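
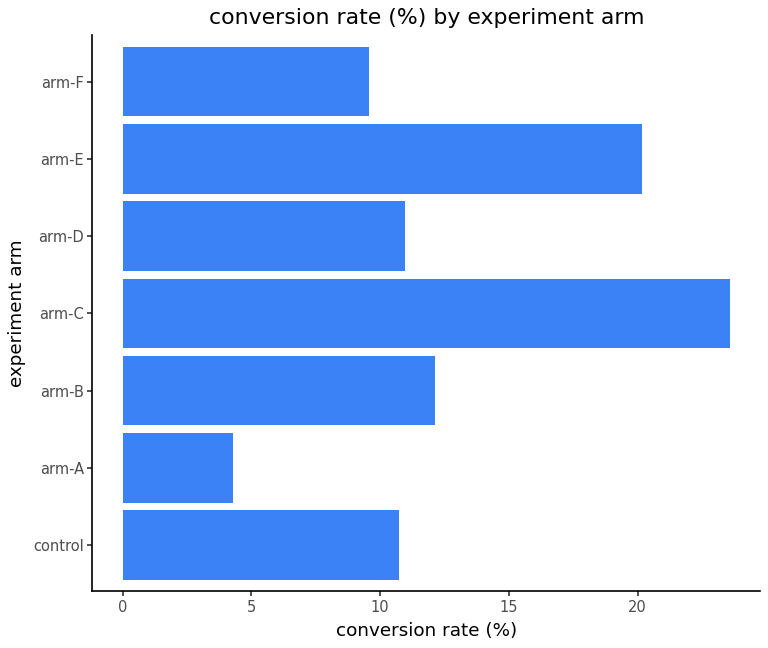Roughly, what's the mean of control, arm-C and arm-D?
≈ 15

(10 + 24 + 10) / 3 ≈ 15.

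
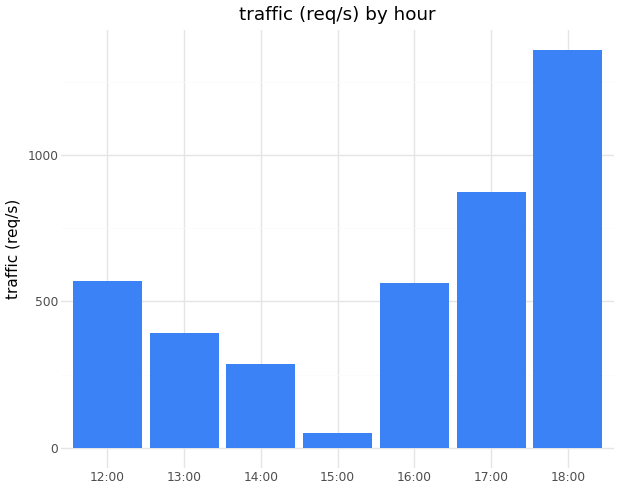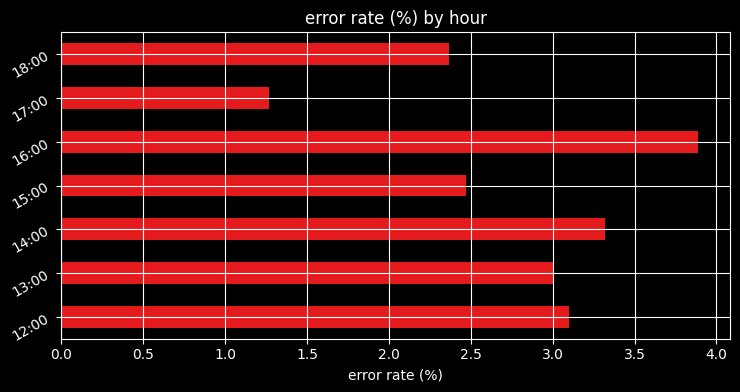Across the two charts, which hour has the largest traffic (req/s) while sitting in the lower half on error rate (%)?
18:00

Chart 2 median error rate (%) ≈ 3; below-median hours: 15:00, 17:00, 18:00. Among those, 18:00 has the highest traffic (req/s) (≈ 1400).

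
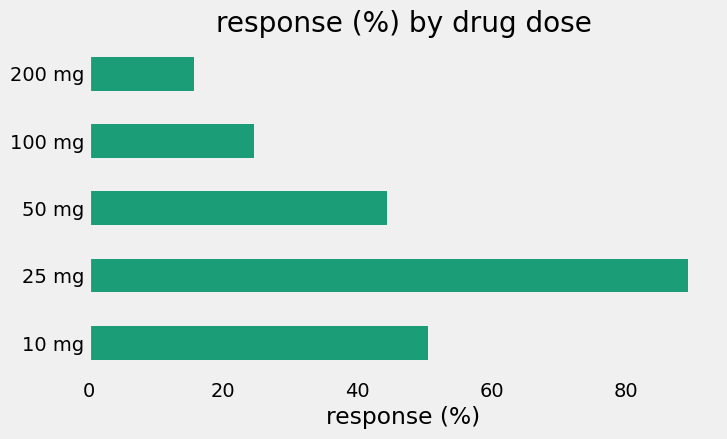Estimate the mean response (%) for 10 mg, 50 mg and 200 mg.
≈ 37

(50 + 40 + 20) / 3 ≈ 37.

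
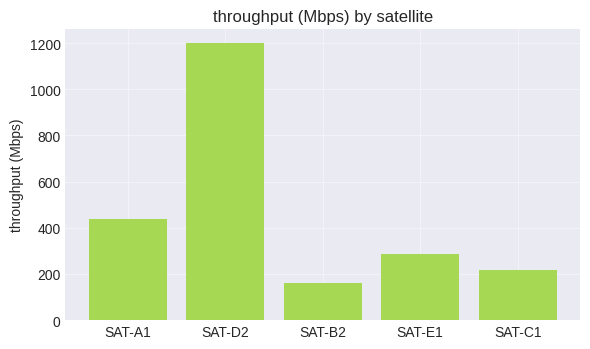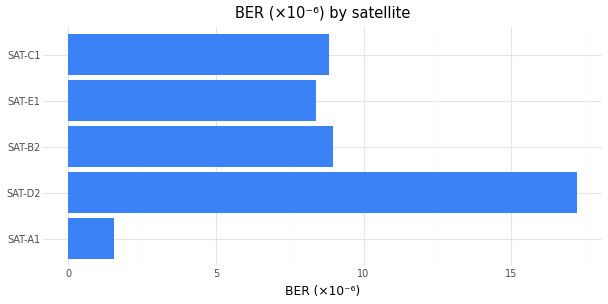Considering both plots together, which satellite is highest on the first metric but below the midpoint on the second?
SAT-A1

Chart 2 median BER (×10⁻⁶) ≈ 8; below-median satellites: SAT-A1, SAT-E1. Among those, SAT-A1 has the highest throughput (Mbps) (≈ 400).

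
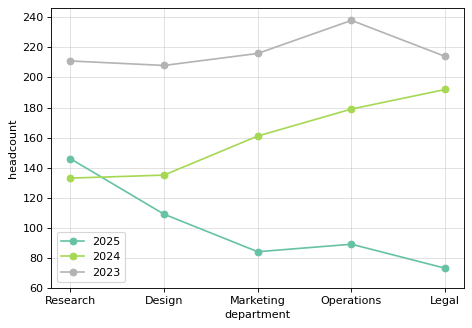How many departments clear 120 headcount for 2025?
Above 120: Research.

1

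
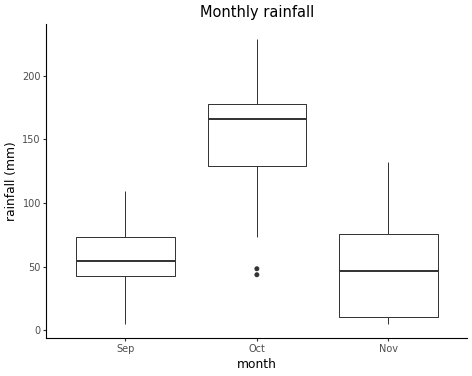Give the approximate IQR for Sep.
≈ 30

Q3 ≈ 70, Q1 ≈ 40; IQR ≈ 30.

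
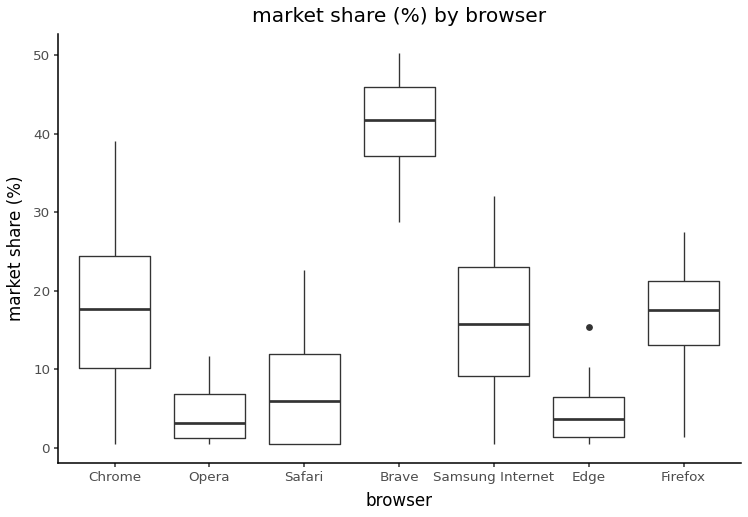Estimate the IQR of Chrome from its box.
≈ 15

Q3 ≈ 25, Q1 ≈ 10; IQR ≈ 15.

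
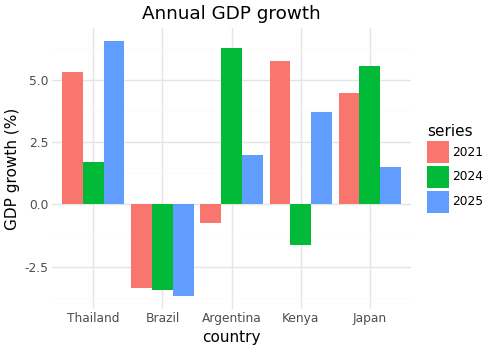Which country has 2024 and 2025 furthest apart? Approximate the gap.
Kenya: 2024 ≈ -2, 2025 ≈ 4 → gap ≈ 6. Next-largest (Thailand) is only ≈ 5.

Kenya, ≈ 6 %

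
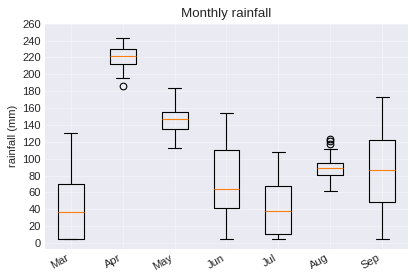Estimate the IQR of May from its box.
Q3 ≈ 160, Q1 ≈ 140; IQR ≈ 20.

≈ 20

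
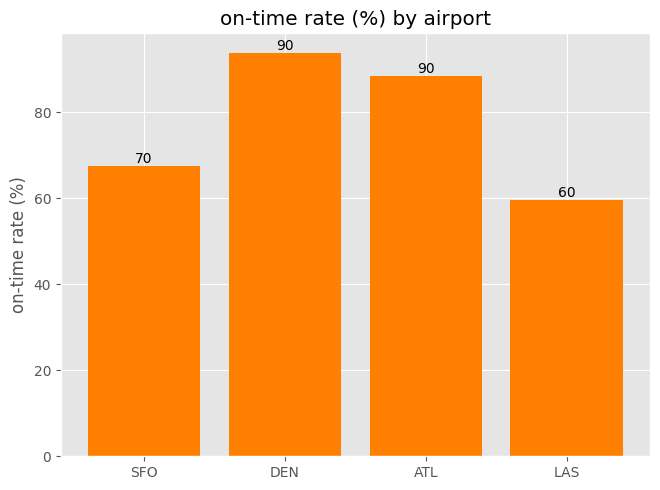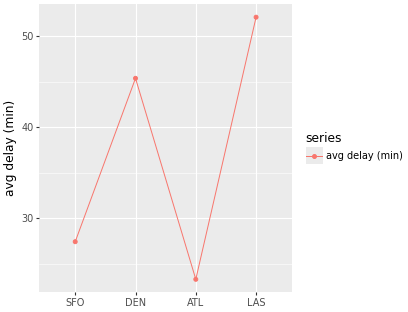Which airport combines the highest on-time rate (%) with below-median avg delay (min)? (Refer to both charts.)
Chart 2 median avg delay (min) ≈ 35; below-median airports: SFO, ATL. Among those, ATL has the highest on-time rate (%) (≈ 90).

ATL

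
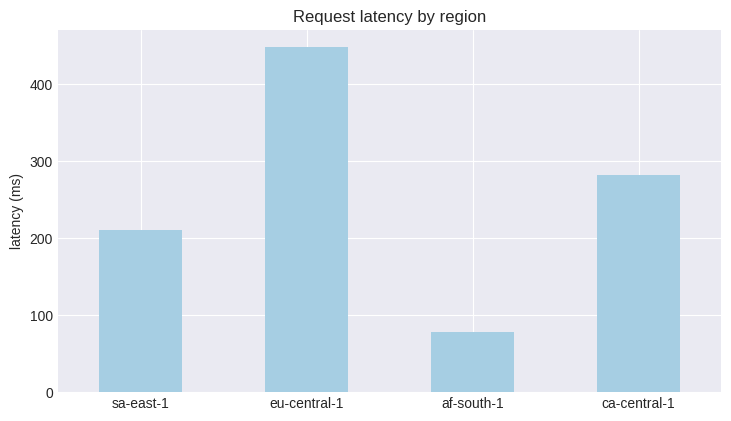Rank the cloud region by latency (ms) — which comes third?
Top 4: eu-central-1 ≈ 450, ca-central-1 ≈ 300, sa-east-1 ≈ 200, af-south-1 ≈ 100.

sa-east-1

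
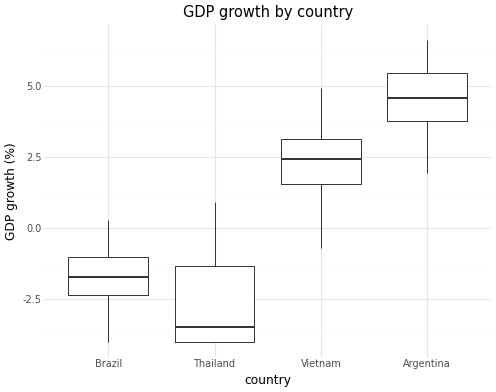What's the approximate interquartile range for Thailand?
Q3 ≈ -1, Q1 ≈ -4; IQR ≈ 3.

≈ 3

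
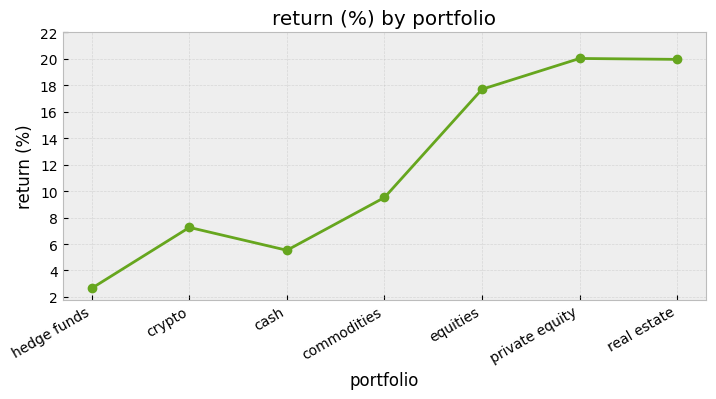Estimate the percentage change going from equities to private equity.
equities ≈ 18, private equity ≈ 20; (20 − 18) / 18 ≈ +11.1%.

≈ +11.1%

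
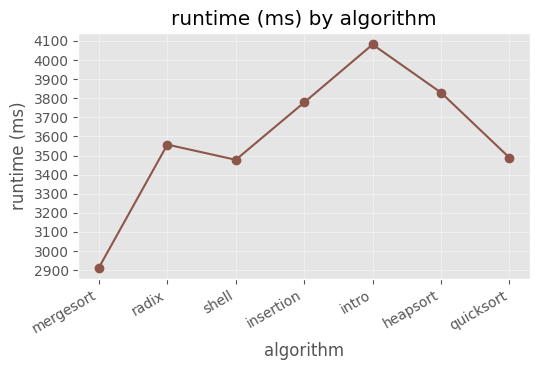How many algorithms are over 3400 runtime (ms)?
Above 3400: radix, shell, insertion, intro, heapsort, quicksort.

6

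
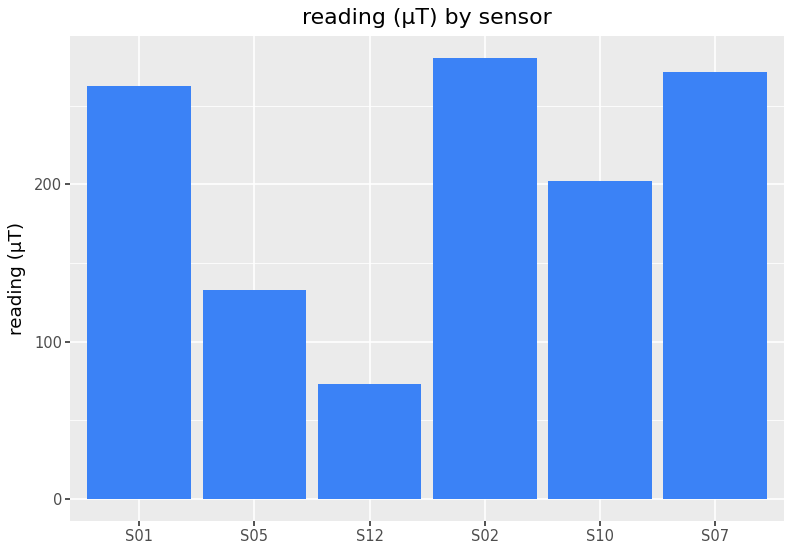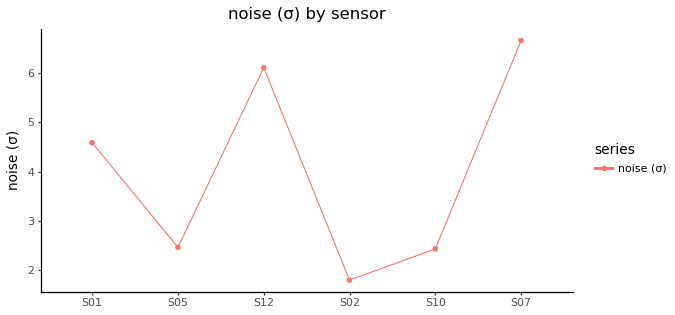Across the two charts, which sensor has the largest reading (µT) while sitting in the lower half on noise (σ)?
S02

Chart 2 median noise (σ) ≈ 4; below-median sensors: S05, S02, S10. Among those, S02 has the highest reading (µT) (≈ 300).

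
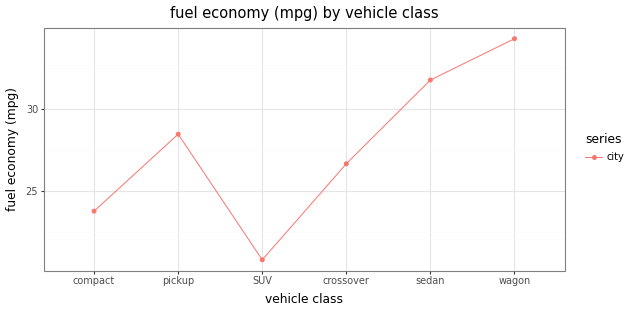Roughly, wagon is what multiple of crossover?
≈ 1.31×

wagon ≈ 34, crossover ≈ 26; 34/26 ≈ 1.31.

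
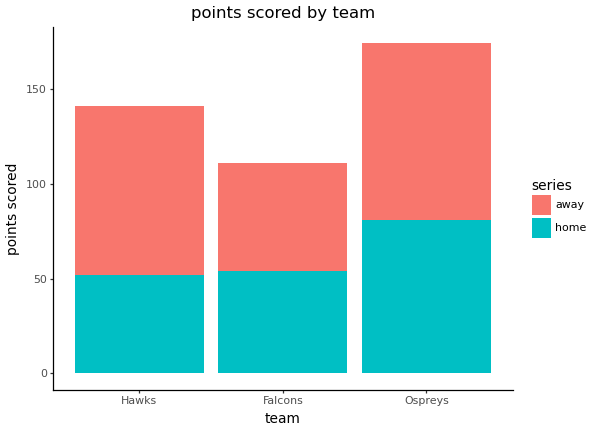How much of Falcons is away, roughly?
≈ 60

away top ≈ 120, bottom ≈ 60; segment ≈ 60.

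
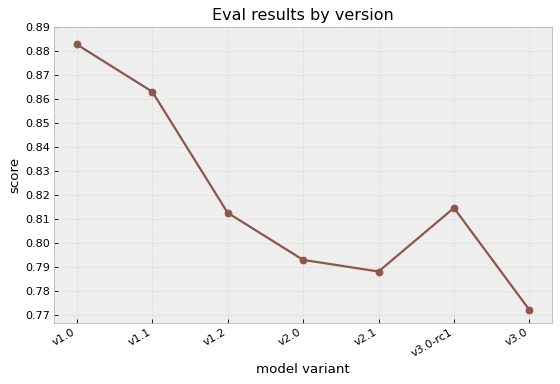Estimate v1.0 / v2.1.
≈ 1.11×

v1.0 ≈ 0.88, v2.1 ≈ 0.79; 0.88/0.79 ≈ 1.11.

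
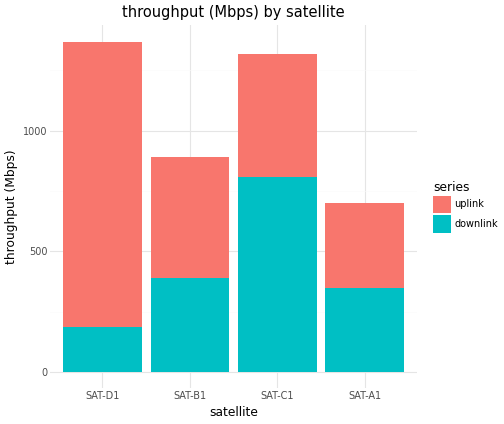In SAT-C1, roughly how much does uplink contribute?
≈ 600

uplink top ≈ 1400, bottom ≈ 800; segment ≈ 600.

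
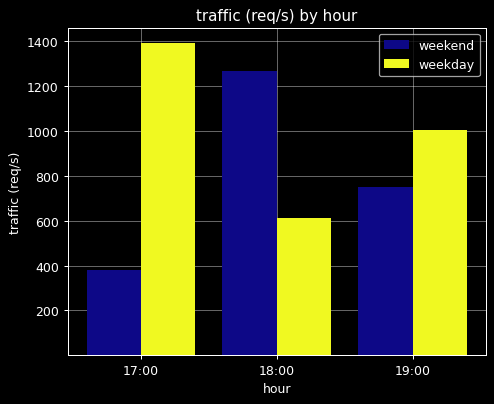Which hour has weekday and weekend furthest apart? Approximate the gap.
17:00: weekday ≈ 1400, weekend ≈ 400 → gap ≈ 1000. Next-largest (18:00) is only ≈ 600.

17:00, ≈ 1000 req/s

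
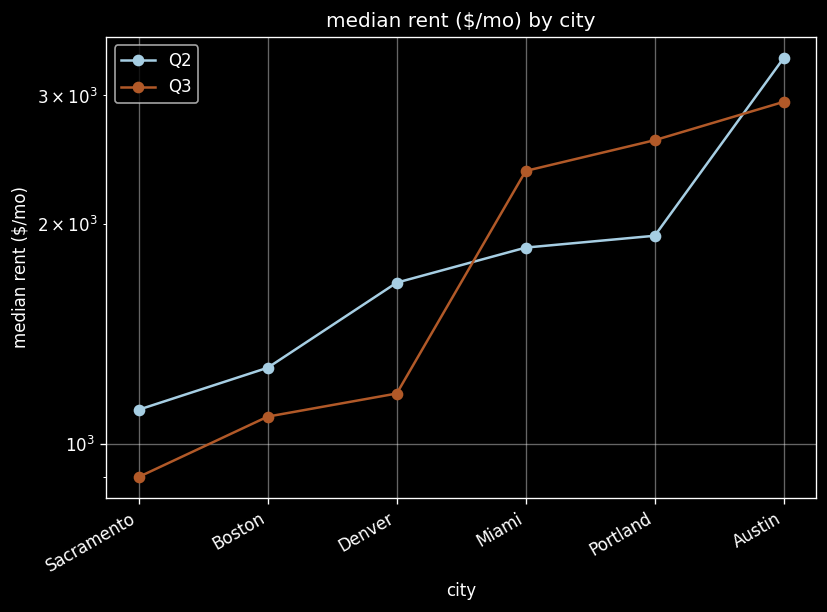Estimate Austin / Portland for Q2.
Austin ≈ 3500, Portland ≈ 2000; 3500/2000 ≈ 1.75.

≈ 1.75×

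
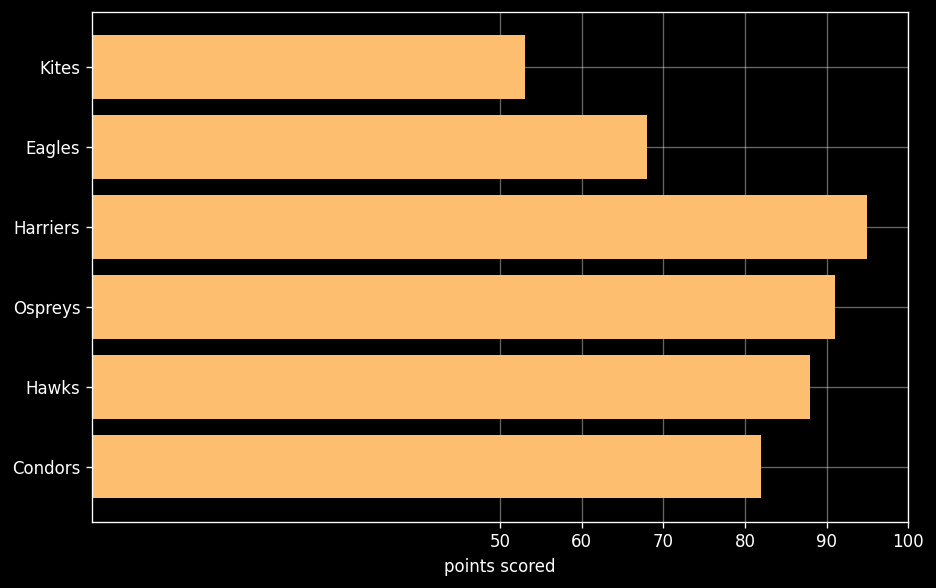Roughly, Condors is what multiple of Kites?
≈ 1.6×

Condors ≈ 80, Kites ≈ 50; 80/50 ≈ 1.6.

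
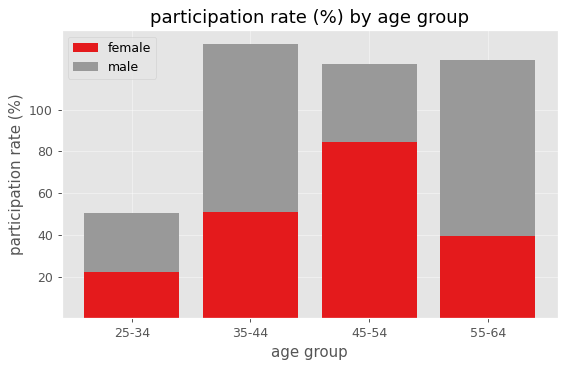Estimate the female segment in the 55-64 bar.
female top ≈ 40, bottom ≈ 0; segment ≈ 40.

≈ 40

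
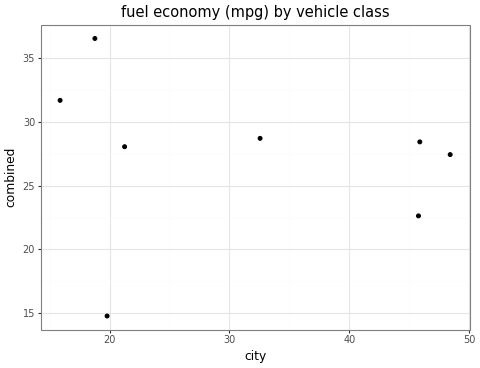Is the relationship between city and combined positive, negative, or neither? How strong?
no clear correlation

Points are roughly uncorrelated; weak (|r| ≈ 0.2).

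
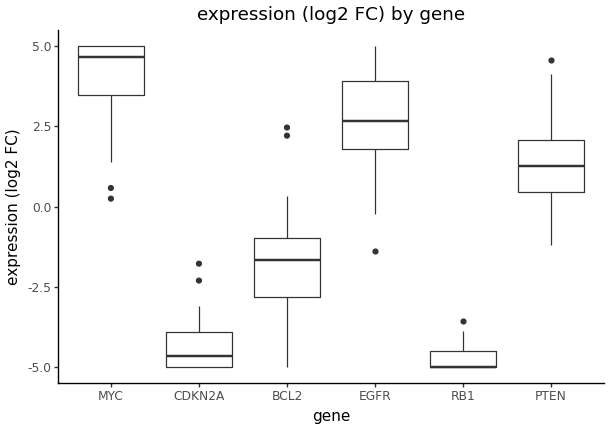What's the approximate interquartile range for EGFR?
Q3 ≈ 4, Q1 ≈ 2; IQR ≈ 2.

≈ 2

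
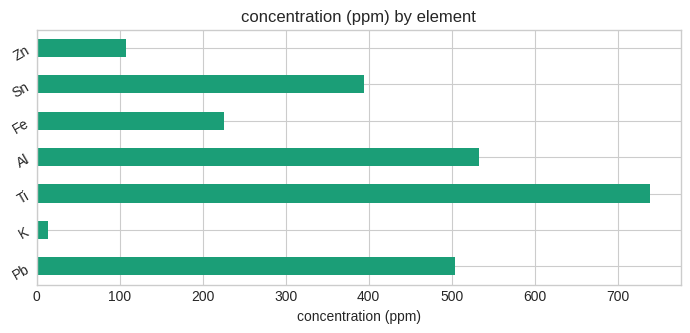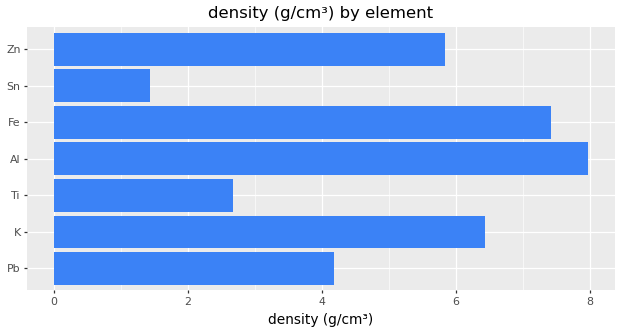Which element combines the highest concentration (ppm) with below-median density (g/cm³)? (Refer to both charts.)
Ti

Chart 2 median density (g/cm³) ≈ 6; below-median elements: Pb, Ti, Sn. Among those, Ti has the highest concentration (ppm) (≈ 700).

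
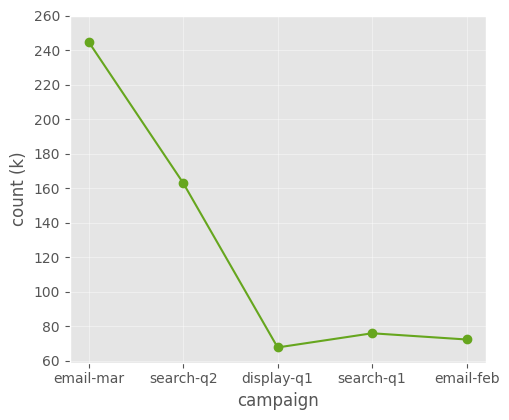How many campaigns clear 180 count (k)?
Above 180: email-mar.

1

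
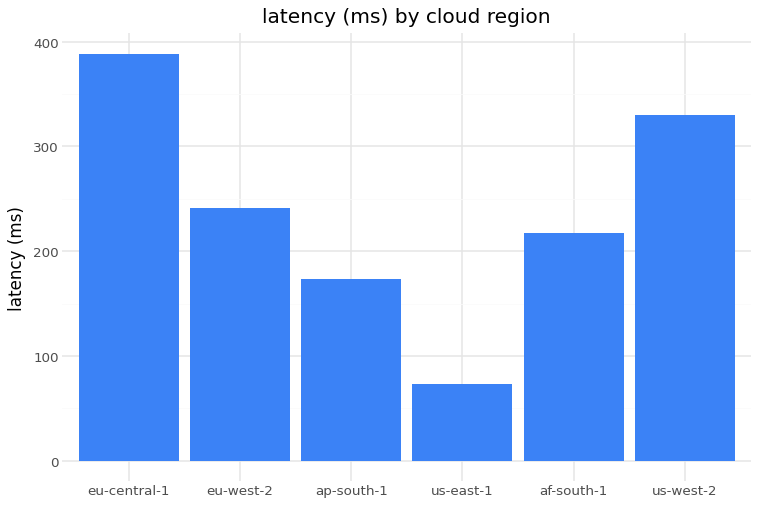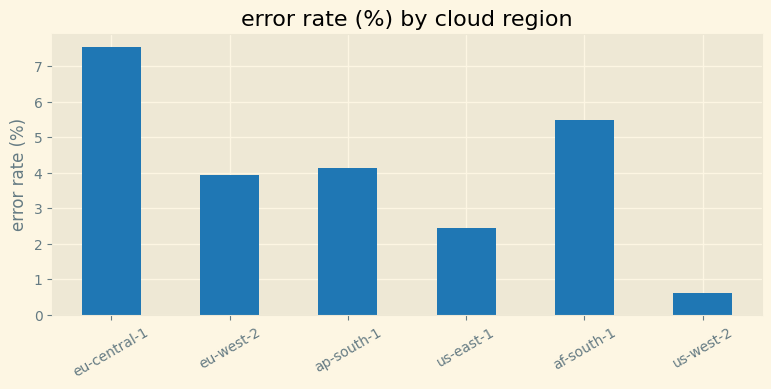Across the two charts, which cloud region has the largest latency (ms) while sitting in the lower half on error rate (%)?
us-west-2

Chart 2 median error rate (%) ≈ 4; below-median cloud regions: eu-west-2, us-east-1, us-west-2. Among those, us-west-2 has the highest latency (ms) (≈ 350).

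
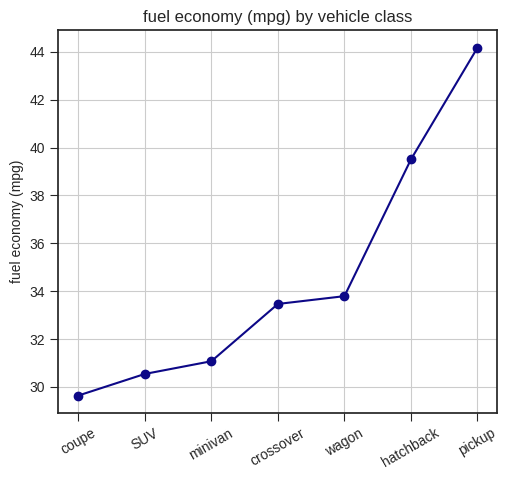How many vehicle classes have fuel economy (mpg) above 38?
Above 38: hatchback, pickup.

2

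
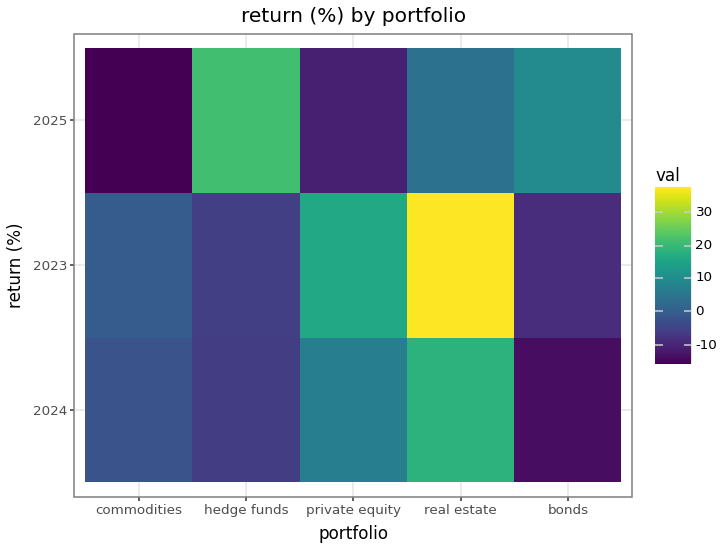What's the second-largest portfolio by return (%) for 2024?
private equity

Top 3 for 2024: real estate ≈ 20, private equity ≈ 5, commodities ≈ 0.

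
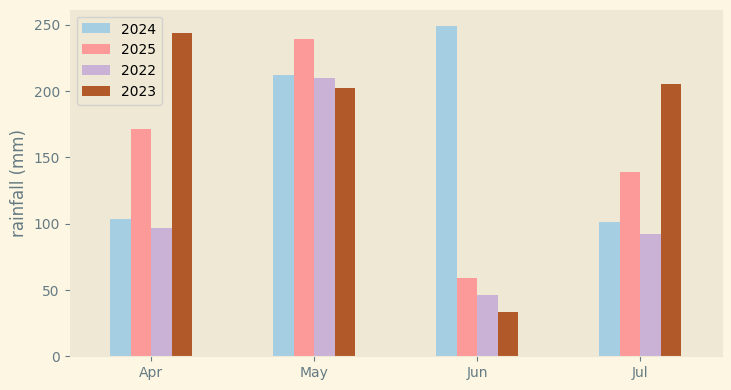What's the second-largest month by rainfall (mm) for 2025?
Top 3 for 2025: May ≈ 250, Apr ≈ 175, Jul ≈ 150.

Apr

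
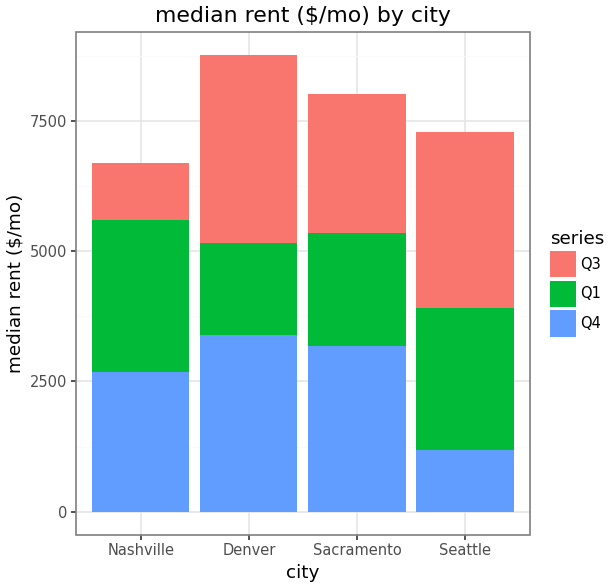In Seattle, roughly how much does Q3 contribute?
Q3 top ≈ 7000, bottom ≈ 4000; segment ≈ 3000.

≈ 3000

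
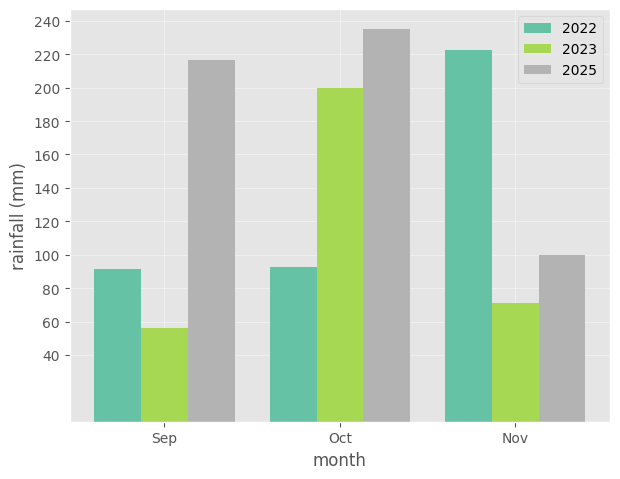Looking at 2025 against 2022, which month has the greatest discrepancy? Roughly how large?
Oct, ≈ 140 mm

Oct: 2025 ≈ 240, 2022 ≈ 100 → gap ≈ 140. Next-largest (Sep) is only ≈ 120.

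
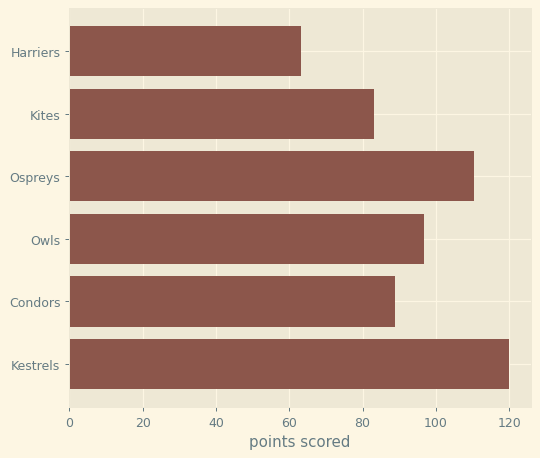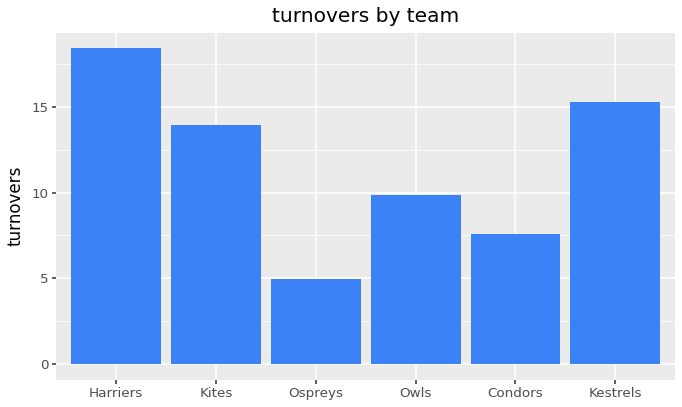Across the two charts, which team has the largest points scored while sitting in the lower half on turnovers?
Chart 2 median turnovers ≈ 12; below-median teams: Ospreys, Owls, Condors. Among those, Ospreys has the highest points scored (≈ 120).

Ospreys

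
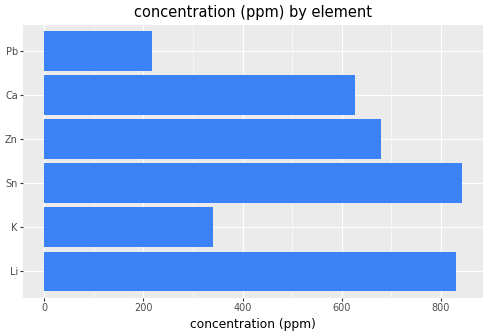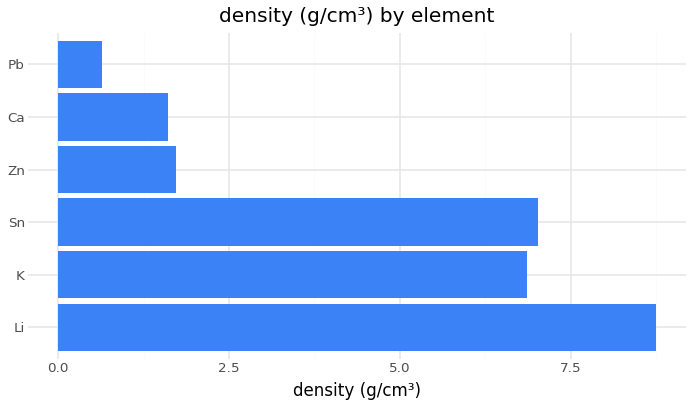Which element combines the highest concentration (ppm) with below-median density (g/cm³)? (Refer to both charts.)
Chart 2 median density (g/cm³) ≈ 4; below-median elements: Zn, Ca, Pb. Among those, Zn has the highest concentration (ppm) (≈ 700).

Zn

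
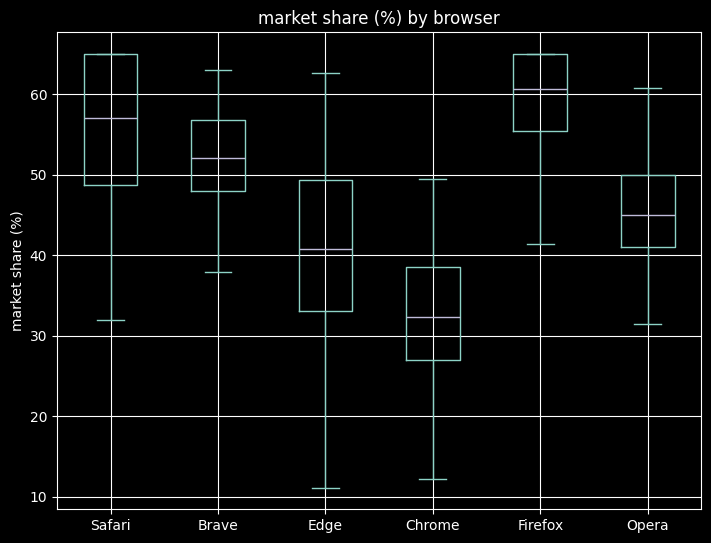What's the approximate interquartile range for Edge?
≈ 15

Q3 ≈ 50, Q1 ≈ 35; IQR ≈ 15.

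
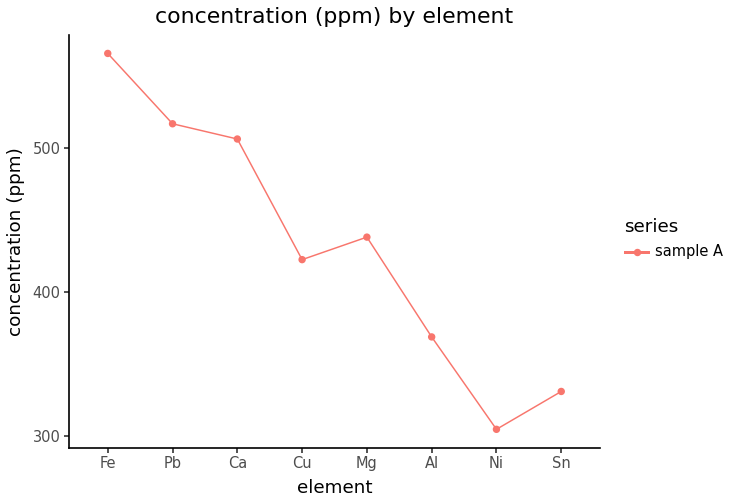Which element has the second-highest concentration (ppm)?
Pb

Top 3: Fe ≈ 575, Pb ≈ 525, Ca ≈ 500.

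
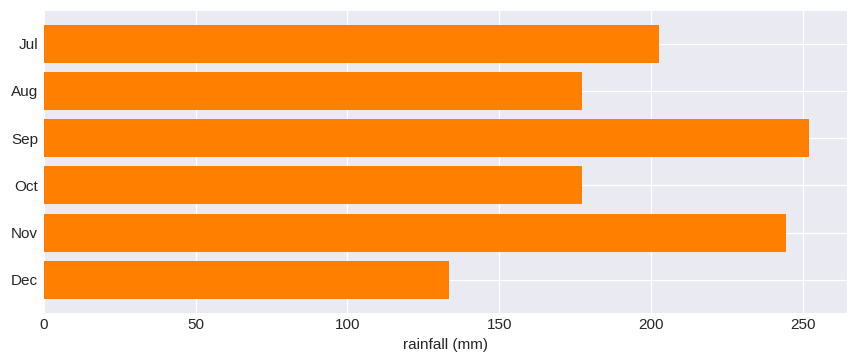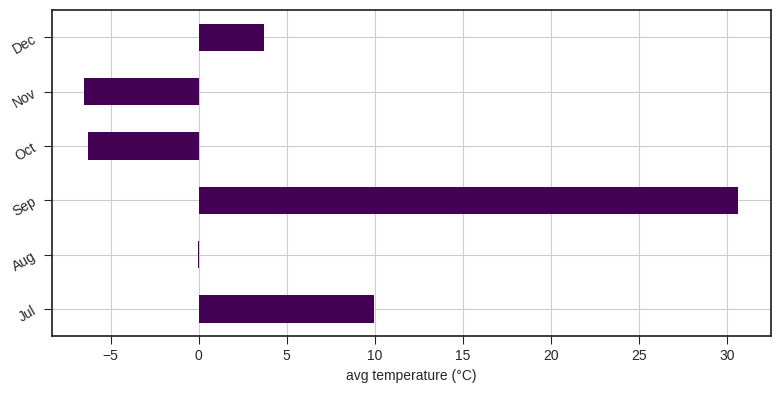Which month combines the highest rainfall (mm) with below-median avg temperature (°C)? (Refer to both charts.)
Nov

Chart 2 median avg temperature (°C) ≈ 0; below-median months: Aug, Oct, Nov. Among those, Nov has the highest rainfall (mm) (≈ 250).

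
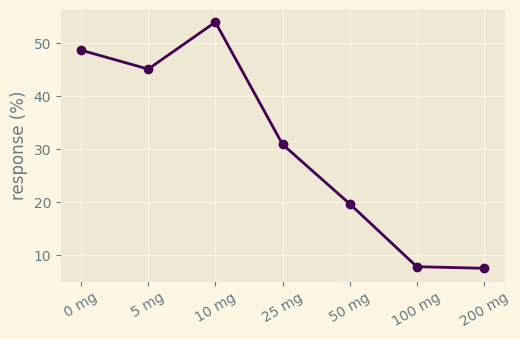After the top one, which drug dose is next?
0 mg

Top 3: 10 mg ≈ 55, 0 mg ≈ 50, 5 mg ≈ 45.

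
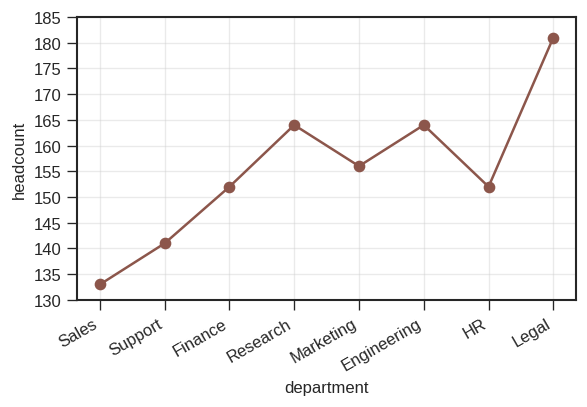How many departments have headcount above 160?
Above 160: Research, Engineering, Legal.

3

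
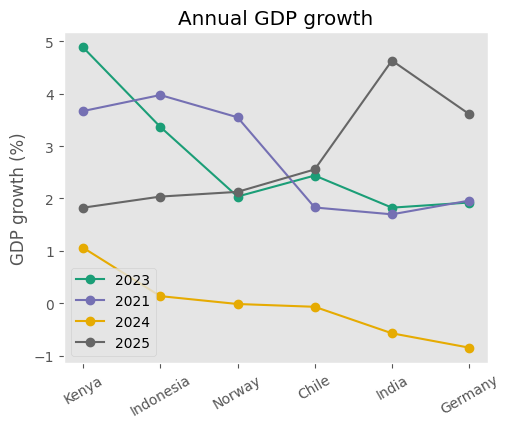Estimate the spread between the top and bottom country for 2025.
≈ 2.5

Max India ≈ 4.5, min Kenya ≈ 2.0; range ≈ 2.5.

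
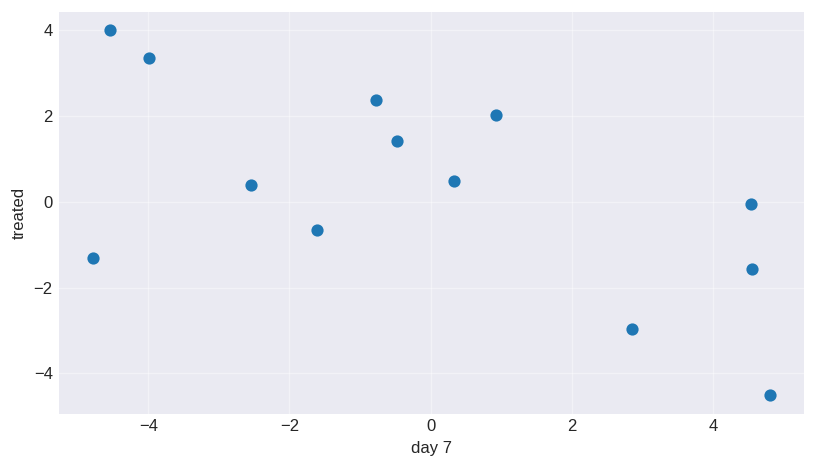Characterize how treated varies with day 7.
Points are negatively correlated; moderate (|r| ≈ 0.6).

negative, moderate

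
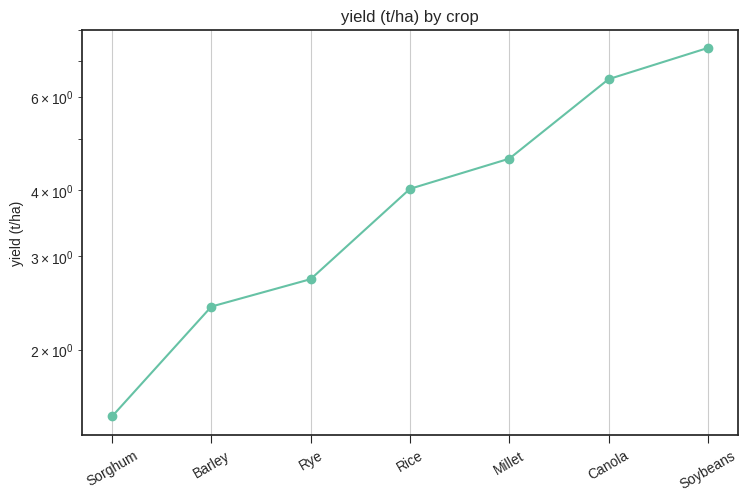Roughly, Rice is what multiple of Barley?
≈ 1.6×

Rice ≈ 4.0, Barley ≈ 2.5; 4.0/2.5 ≈ 1.6.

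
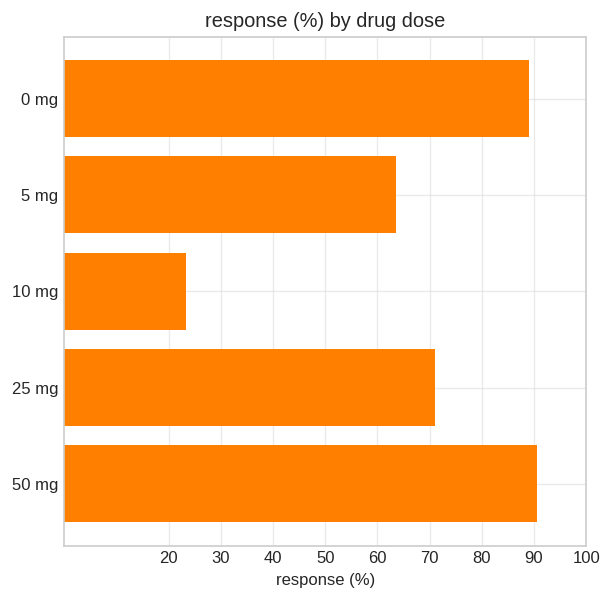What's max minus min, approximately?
≈ 70

Max 50 mg ≈ 90, min 10 mg ≈ 20; range ≈ 70.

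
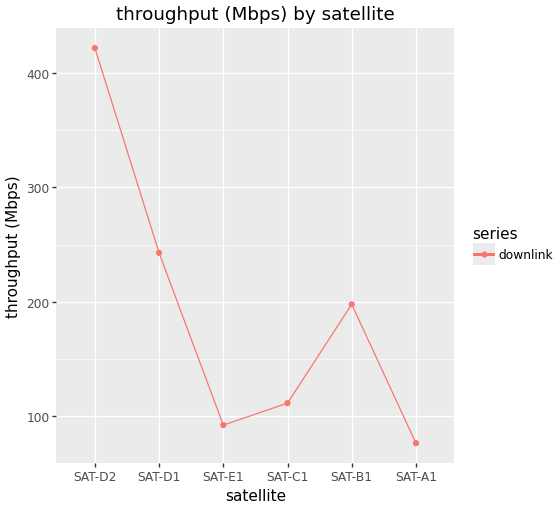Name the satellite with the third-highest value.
Top 4: SAT-D2 ≈ 400, SAT-D1 ≈ 250, SAT-B1 ≈ 200, SAT-C1 ≈ 100.

SAT-B1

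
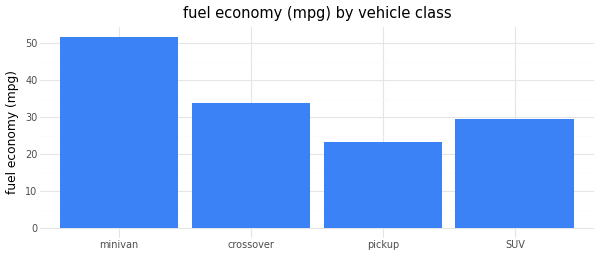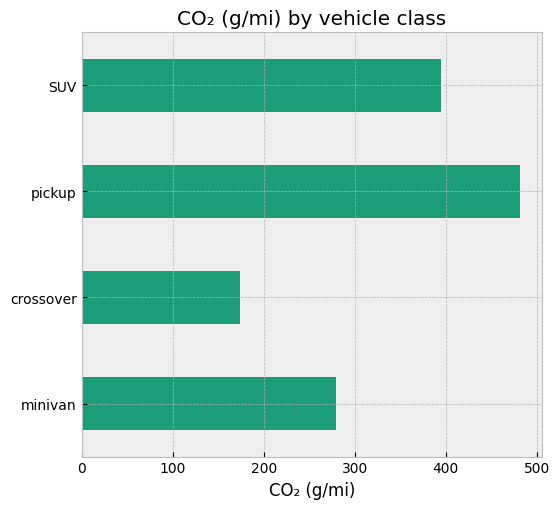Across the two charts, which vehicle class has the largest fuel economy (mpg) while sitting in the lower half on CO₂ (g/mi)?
Chart 2 median CO₂ (g/mi) ≈ 350; below-median vehicle classes: minivan, crossover. Among those, minivan has the highest fuel economy (mpg) (≈ 50).

minivan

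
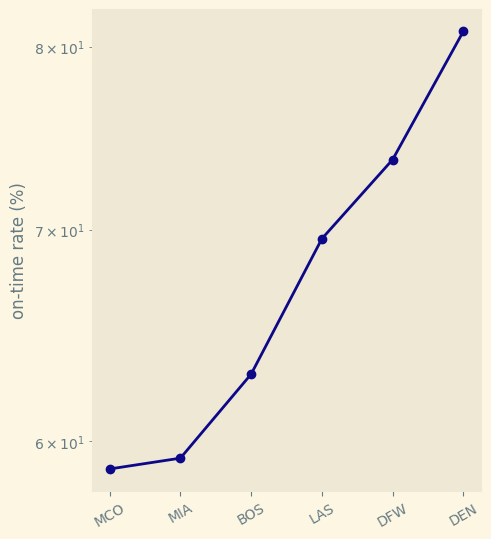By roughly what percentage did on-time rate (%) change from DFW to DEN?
≈ +8.1%

DFW ≈ 74, DEN ≈ 80; (80 − 74) / 74 ≈ +8.1%.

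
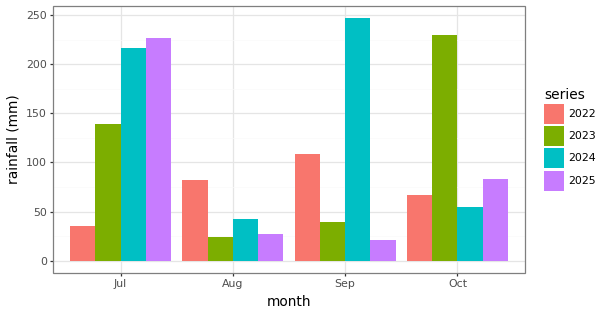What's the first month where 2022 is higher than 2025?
Jul: 2022 ≈ 25 vs 2025 ≈ 225 (not yet); Aug: 2022 ≈ 75 vs 2025 ≈ 25 (first crossover).

Aug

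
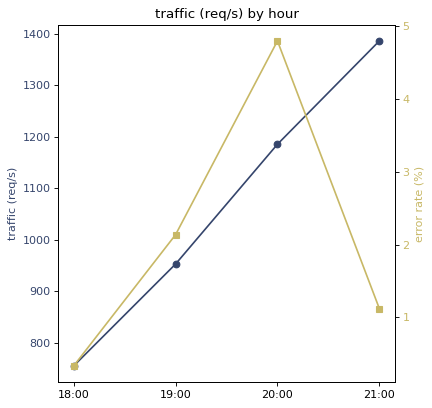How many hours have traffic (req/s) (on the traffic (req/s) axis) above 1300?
Above 1300: 21:00.

1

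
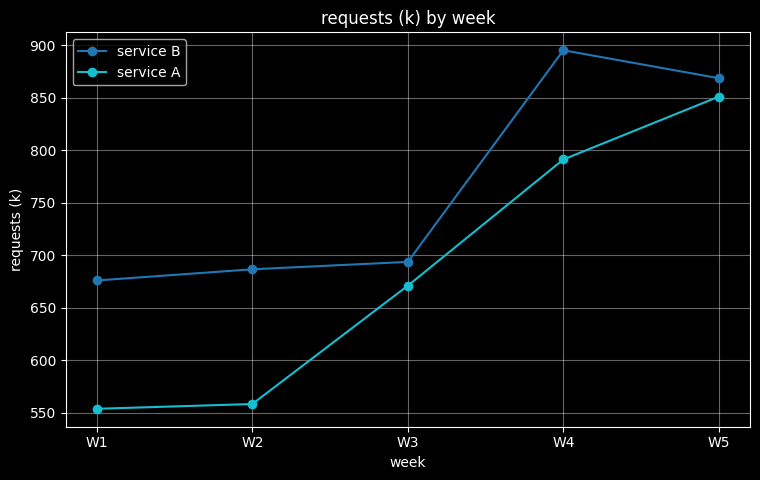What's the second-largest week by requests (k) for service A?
W4

Top 3 for service A: W5 ≈ 850, W4 ≈ 800, W3 ≈ 650.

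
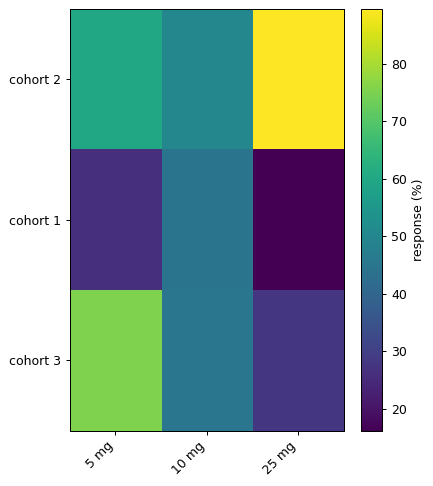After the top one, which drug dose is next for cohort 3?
10 mg

Top 3 for cohort 3: 5 mg ≈ 80, 10 mg ≈ 40, 25 mg ≈ 30.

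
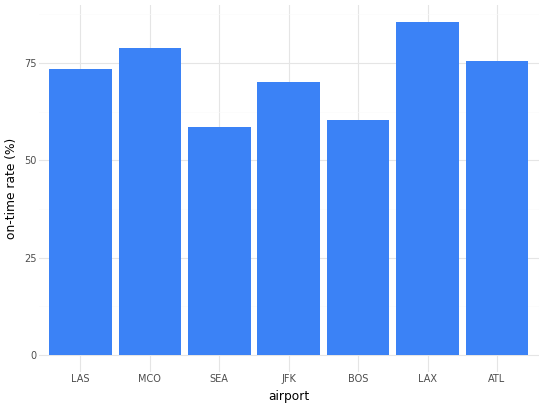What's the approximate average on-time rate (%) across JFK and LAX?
≈ 80

(70 + 90) / 2 ≈ 80.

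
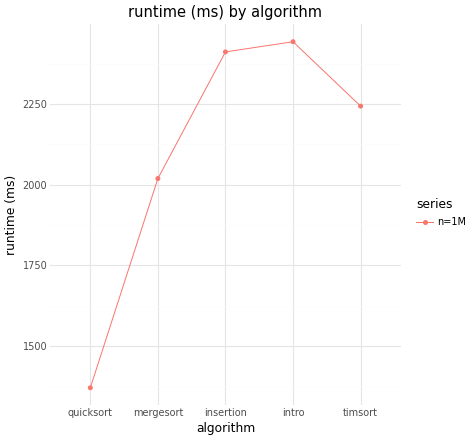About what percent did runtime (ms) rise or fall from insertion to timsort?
≈ -8.3%

insertion ≈ 2400, timsort ≈ 2200; (2200 − 2400) / 2400 ≈ -8.3%.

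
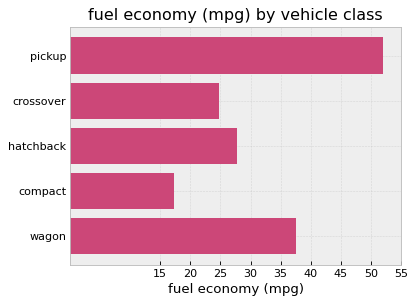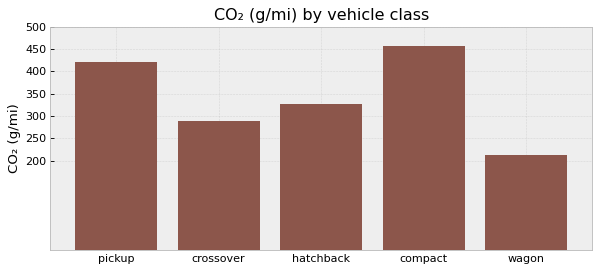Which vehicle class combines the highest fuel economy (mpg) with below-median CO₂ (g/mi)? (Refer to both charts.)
wagon

Chart 2 median CO₂ (g/mi) ≈ 350; below-median vehicle classes: crossover, wagon. Among those, wagon has the highest fuel economy (mpg) (≈ 40).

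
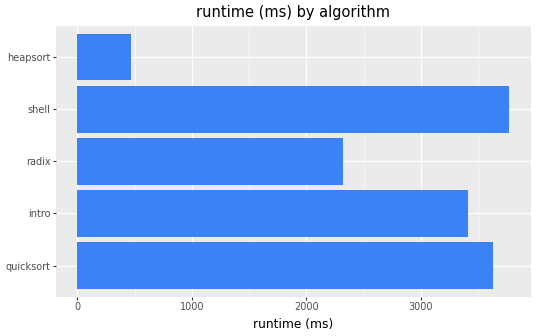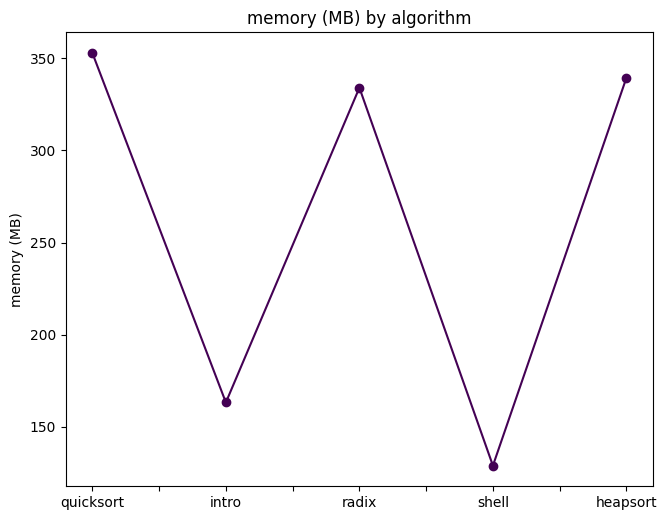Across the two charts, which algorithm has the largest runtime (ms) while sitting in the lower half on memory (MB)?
shell

Chart 2 median memory (MB) ≈ 350; below-median algorithms: intro, shell. Among those, shell has the highest runtime (ms) (≈ 4000).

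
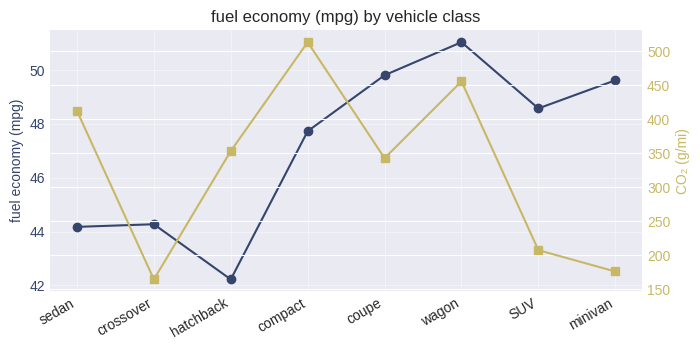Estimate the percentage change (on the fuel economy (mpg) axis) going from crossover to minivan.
crossover ≈ 44, minivan ≈ 50; (50 − 44) / 44 ≈ +13.6%.

≈ +13.6%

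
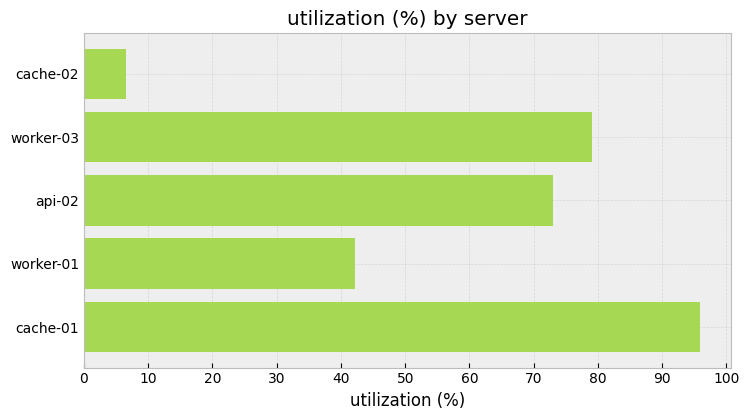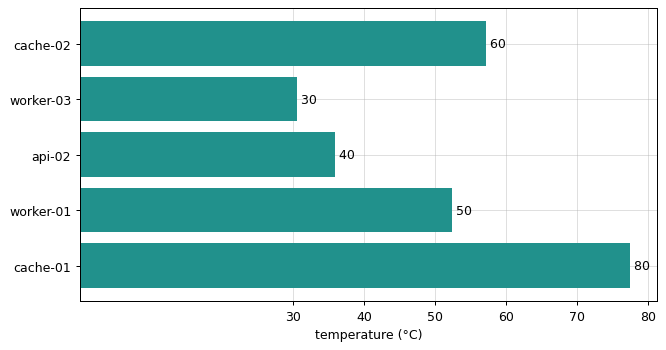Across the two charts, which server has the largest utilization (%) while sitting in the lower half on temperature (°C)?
Chart 2 median temperature (°C) ≈ 50; below-median servers: worker-03, api-02. Among those, worker-03 has the highest utilization (%) (≈ 80).

worker-03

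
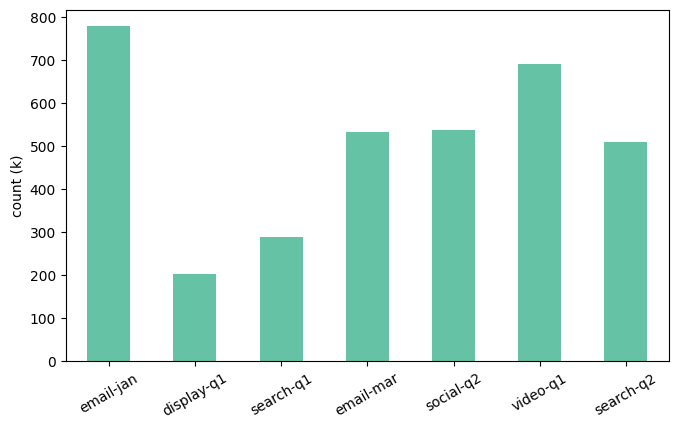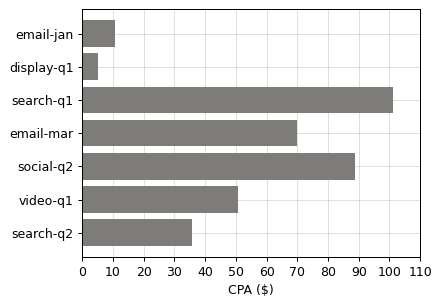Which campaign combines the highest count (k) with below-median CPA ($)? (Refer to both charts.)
Chart 2 median CPA ($) ≈ 50; below-median campaigns: email-jan, display-q1, search-q2. Among those, email-jan has the highest count (k) (≈ 800).

email-jan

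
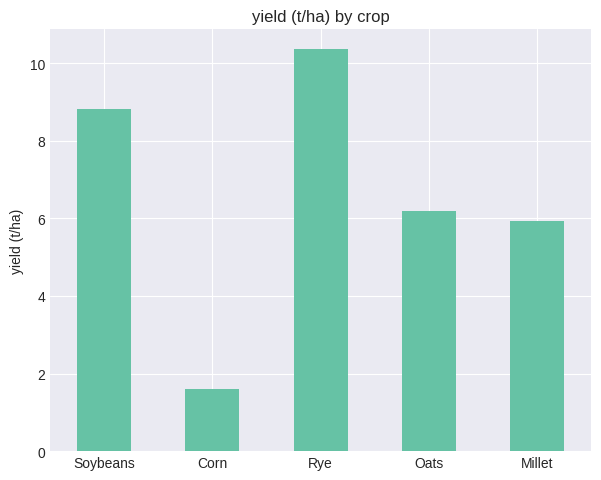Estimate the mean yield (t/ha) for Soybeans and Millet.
(9 + 6) / 2 ≈ 8.

≈ 8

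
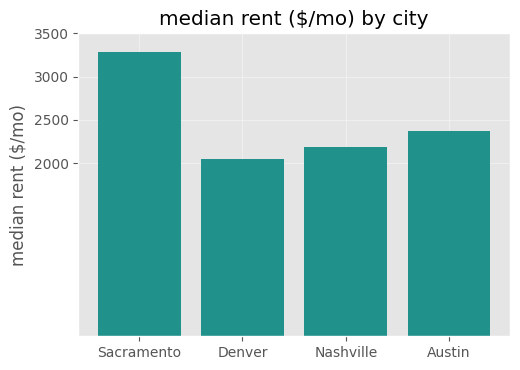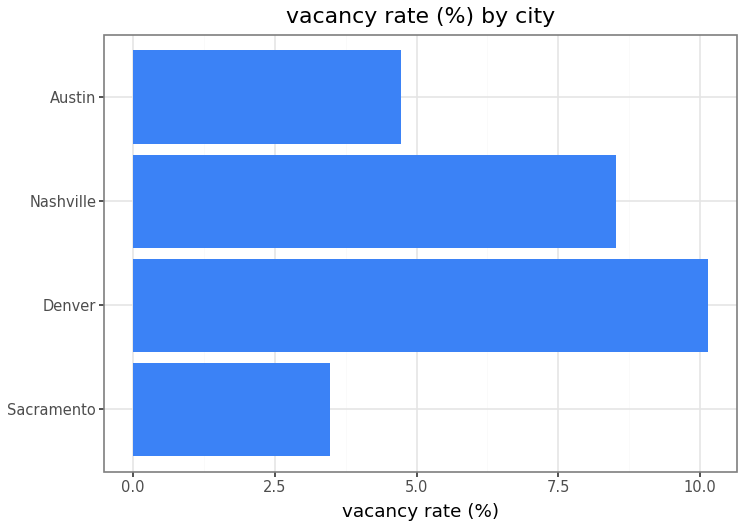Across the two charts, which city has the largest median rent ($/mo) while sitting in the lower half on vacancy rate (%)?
Sacramento

Chart 2 median vacancy rate (%) ≈ 7; below-median cities: Sacramento, Austin. Among those, Sacramento has the highest median rent ($/mo) (≈ 3500).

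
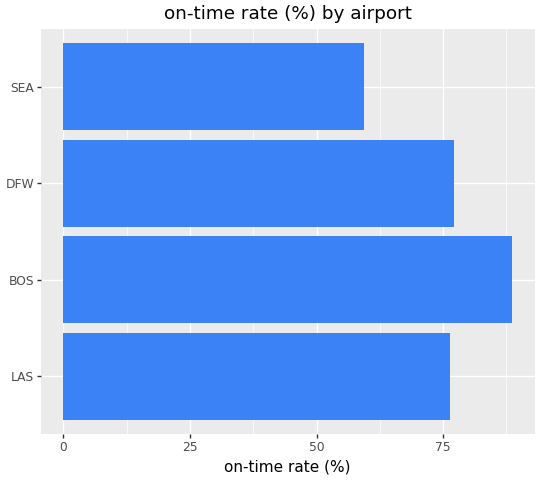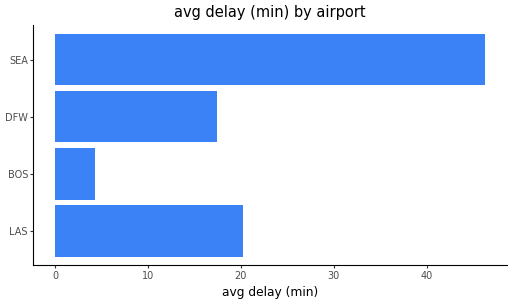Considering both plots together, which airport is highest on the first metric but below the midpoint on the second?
BOS

Chart 2 median avg delay (min) ≈ 20; below-median airports: BOS, DFW. Among those, BOS has the highest on-time rate (%) (≈ 90).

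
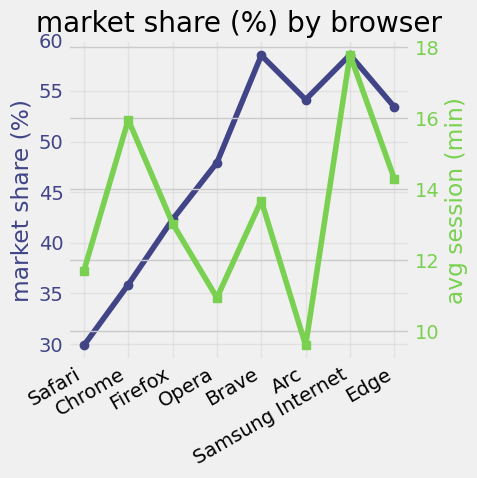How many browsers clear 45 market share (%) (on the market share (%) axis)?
Above 45: Opera, Brave, Arc, Samsung Internet, Edge.

5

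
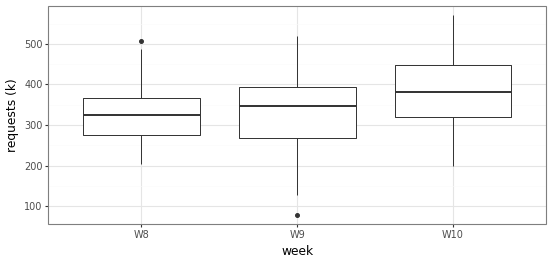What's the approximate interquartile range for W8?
≈ 95

Q3 ≈ 370, Q1 ≈ 275; IQR ≈ 95.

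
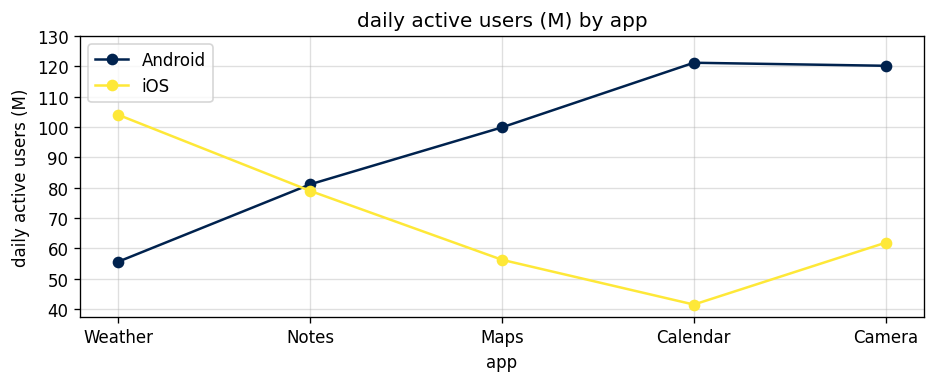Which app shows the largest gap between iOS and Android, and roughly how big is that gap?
Calendar, ≈ 80 M

Calendar: iOS ≈ 40, Android ≈ 120 → gap ≈ 80. Next-largest (Camera) is only ≈ 60.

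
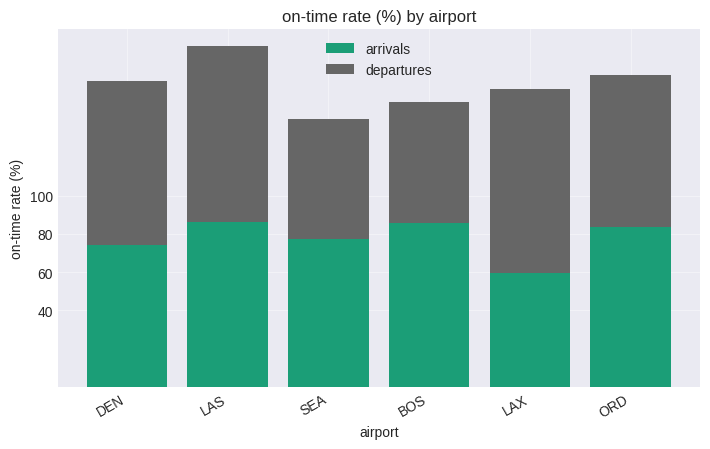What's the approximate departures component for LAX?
departures top ≈ 160, bottom ≈ 60; segment ≈ 100.

≈ 100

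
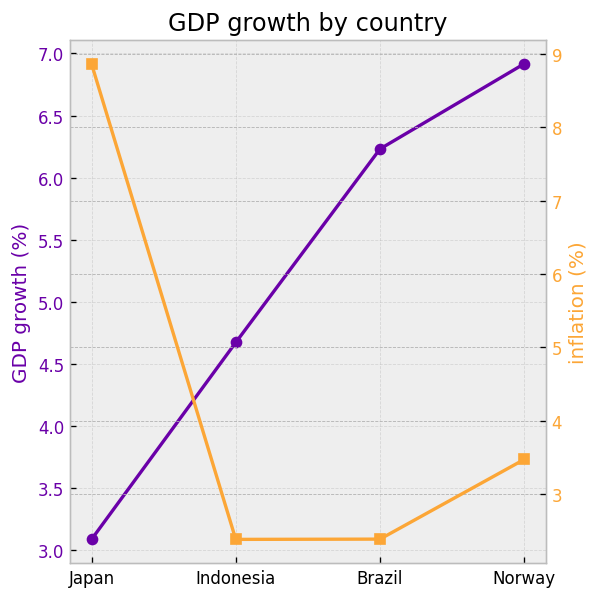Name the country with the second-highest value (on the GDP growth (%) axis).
Brazil

Top 3 (on the GDP growth (%) axis): Norway ≈ 7.0, Brazil ≈ 6.0, Indonesia ≈ 4.5.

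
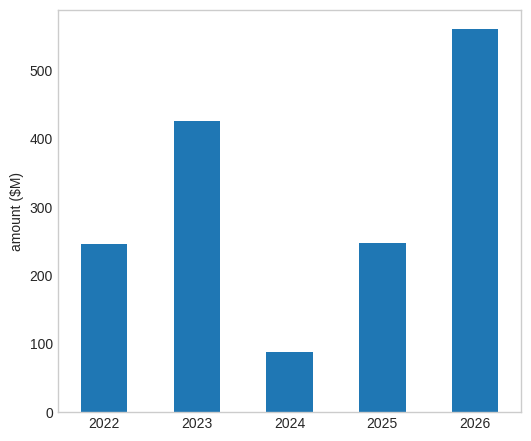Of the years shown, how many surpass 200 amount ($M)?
4

Above 200: 2022, 2023, 2025, 2026.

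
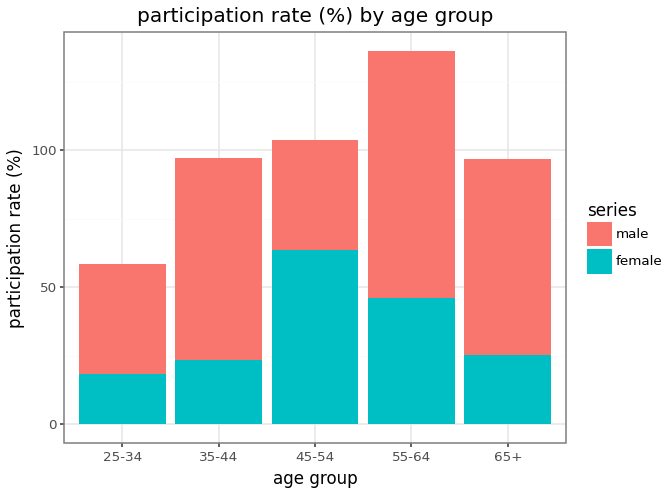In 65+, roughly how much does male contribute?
male top ≈ 100, bottom ≈ 20; segment ≈ 80.

≈ 80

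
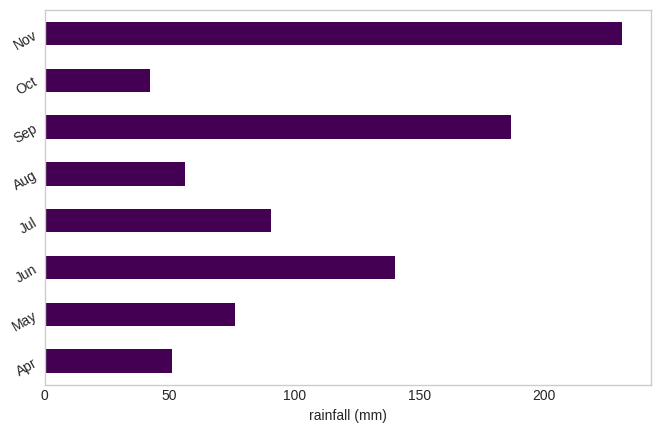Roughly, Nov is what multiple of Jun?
≈ 1.71×

Nov ≈ 240, Jun ≈ 140; 240/140 ≈ 1.71.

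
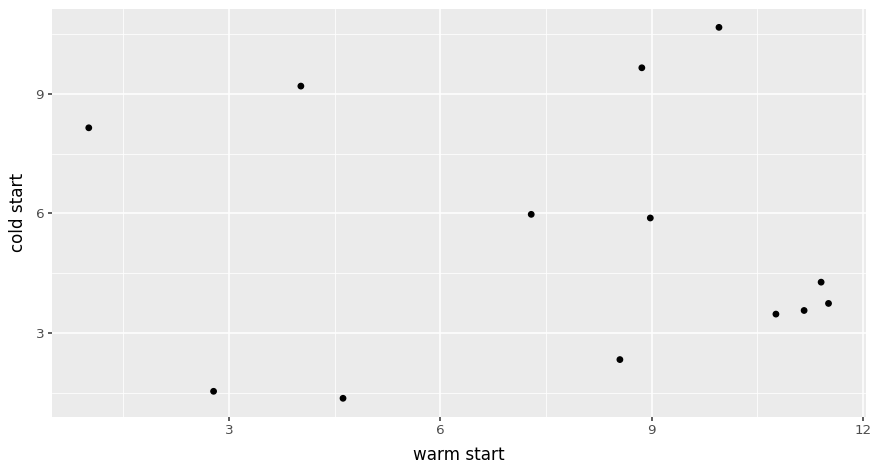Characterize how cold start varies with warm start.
Points are roughly uncorrelated; weak (|r| ≈ 0.1).

no clear correlation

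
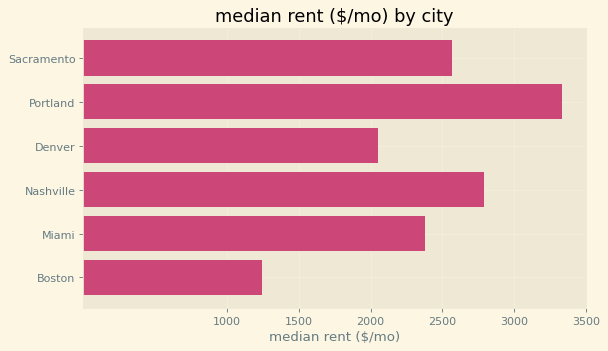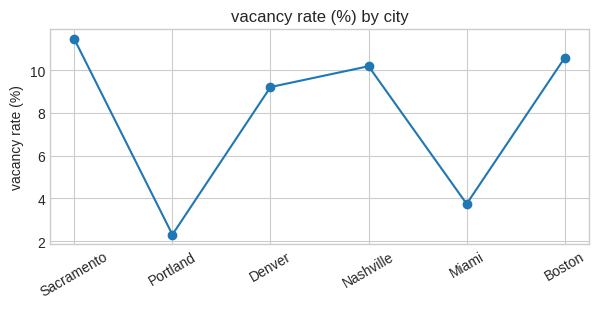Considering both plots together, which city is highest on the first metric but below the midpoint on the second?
Chart 2 median vacancy rate (%) ≈ 10; below-median cities: Portland, Denver, Miami. Among those, Portland has the highest median rent ($/mo) (≈ 3500).

Portland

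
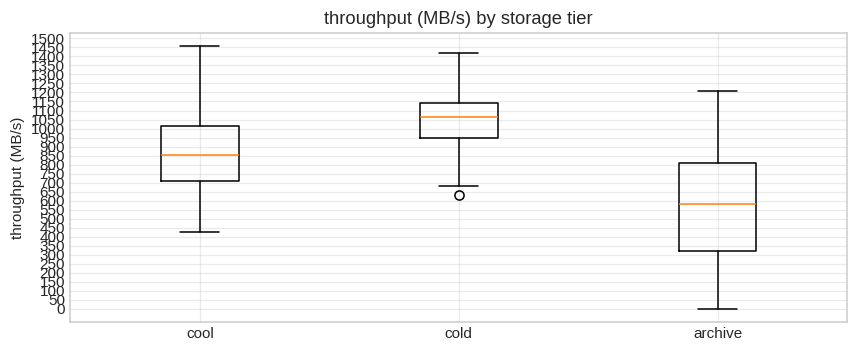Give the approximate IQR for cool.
Q3 ≈ 1000, Q1 ≈ 700; IQR ≈ 300.

≈ 300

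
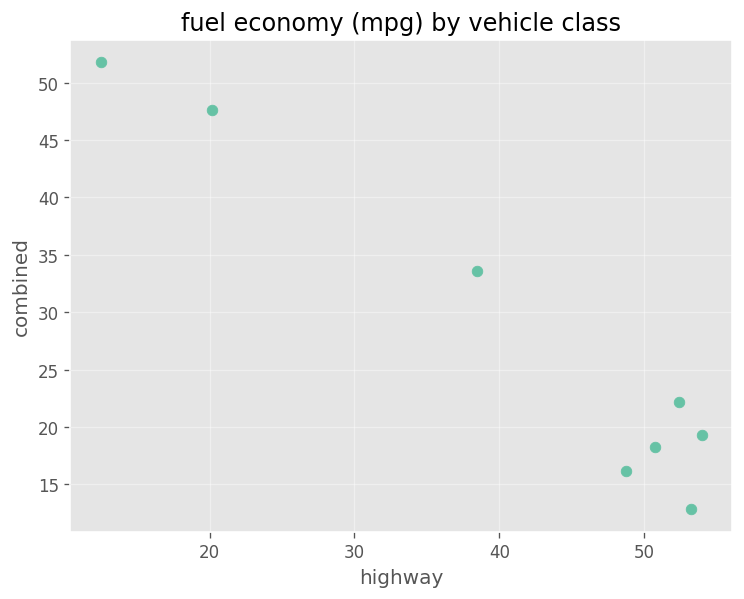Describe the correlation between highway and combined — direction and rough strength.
Points are negatively correlated; strong (|r| ≈ 1.0).

negative, strong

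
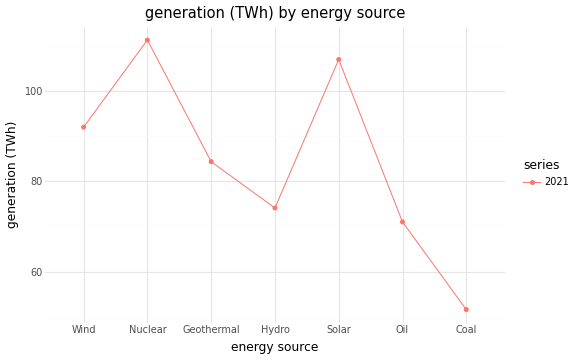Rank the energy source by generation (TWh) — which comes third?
Top 4: Nuclear ≈ 110, Solar ≈ 105, Wind ≈ 90, Geothermal ≈ 85.

Wind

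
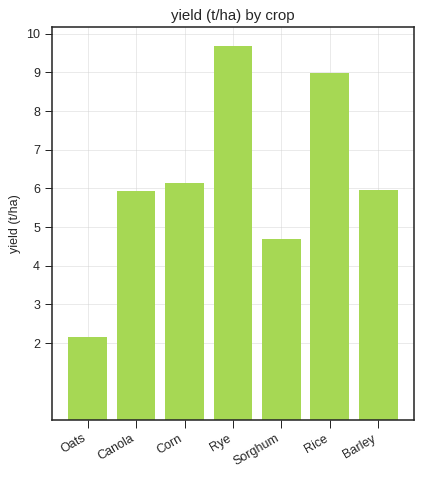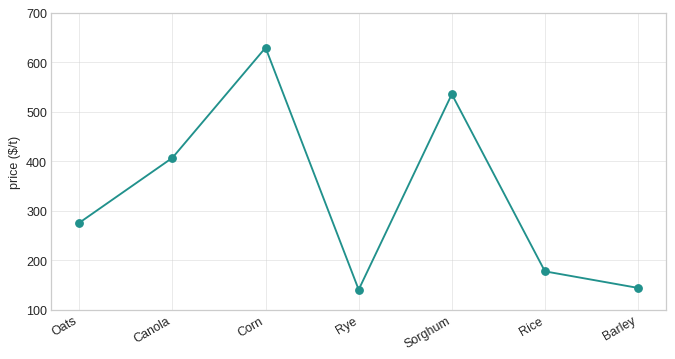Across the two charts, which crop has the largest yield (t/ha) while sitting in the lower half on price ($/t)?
Rye

Chart 2 median price ($/t) ≈ 300; below-median crops: Rye, Rice, Barley. Among those, Rye has the highest yield (t/ha) (≈ 10).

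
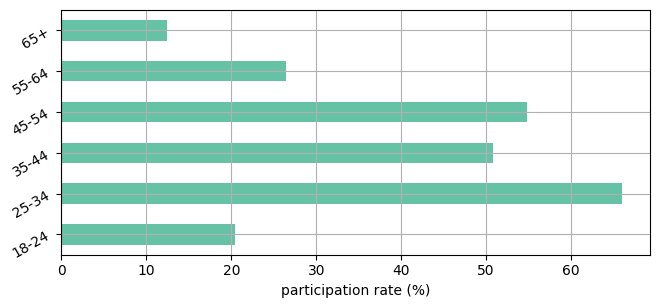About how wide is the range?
Max 25-34 ≈ 70, min 65+ ≈ 10; range ≈ 60.

≈ 60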